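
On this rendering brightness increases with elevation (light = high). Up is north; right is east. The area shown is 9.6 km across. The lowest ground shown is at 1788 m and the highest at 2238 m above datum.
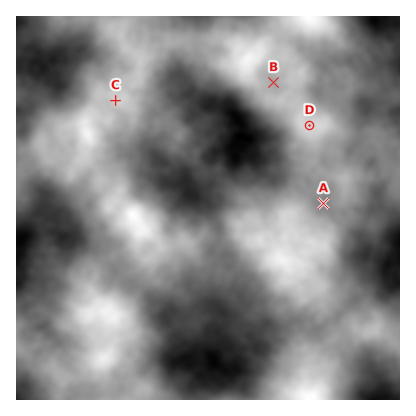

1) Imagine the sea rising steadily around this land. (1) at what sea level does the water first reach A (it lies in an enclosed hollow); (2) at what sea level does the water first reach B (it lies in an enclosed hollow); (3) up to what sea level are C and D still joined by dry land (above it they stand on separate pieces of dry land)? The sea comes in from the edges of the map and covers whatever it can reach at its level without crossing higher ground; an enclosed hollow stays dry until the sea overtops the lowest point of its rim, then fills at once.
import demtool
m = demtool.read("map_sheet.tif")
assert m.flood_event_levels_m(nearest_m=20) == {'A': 2040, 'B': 2100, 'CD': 2060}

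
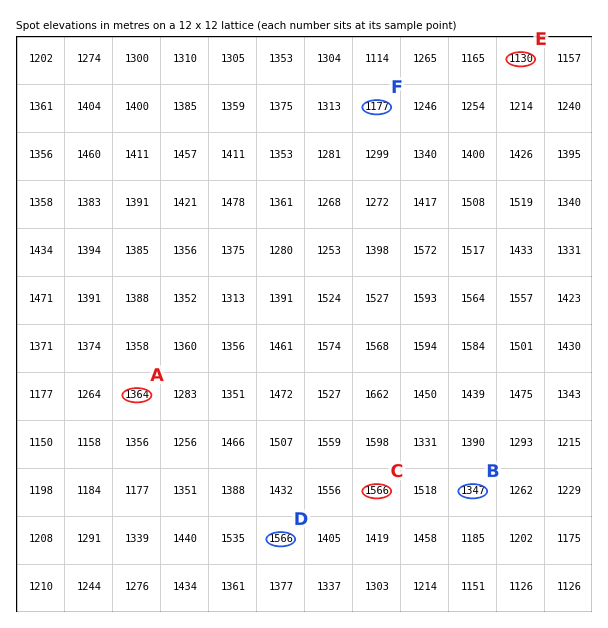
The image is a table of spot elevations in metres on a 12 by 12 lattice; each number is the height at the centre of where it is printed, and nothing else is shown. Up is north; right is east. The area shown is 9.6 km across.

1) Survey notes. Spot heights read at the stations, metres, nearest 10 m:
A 1360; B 1350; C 1570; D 1570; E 1130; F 1180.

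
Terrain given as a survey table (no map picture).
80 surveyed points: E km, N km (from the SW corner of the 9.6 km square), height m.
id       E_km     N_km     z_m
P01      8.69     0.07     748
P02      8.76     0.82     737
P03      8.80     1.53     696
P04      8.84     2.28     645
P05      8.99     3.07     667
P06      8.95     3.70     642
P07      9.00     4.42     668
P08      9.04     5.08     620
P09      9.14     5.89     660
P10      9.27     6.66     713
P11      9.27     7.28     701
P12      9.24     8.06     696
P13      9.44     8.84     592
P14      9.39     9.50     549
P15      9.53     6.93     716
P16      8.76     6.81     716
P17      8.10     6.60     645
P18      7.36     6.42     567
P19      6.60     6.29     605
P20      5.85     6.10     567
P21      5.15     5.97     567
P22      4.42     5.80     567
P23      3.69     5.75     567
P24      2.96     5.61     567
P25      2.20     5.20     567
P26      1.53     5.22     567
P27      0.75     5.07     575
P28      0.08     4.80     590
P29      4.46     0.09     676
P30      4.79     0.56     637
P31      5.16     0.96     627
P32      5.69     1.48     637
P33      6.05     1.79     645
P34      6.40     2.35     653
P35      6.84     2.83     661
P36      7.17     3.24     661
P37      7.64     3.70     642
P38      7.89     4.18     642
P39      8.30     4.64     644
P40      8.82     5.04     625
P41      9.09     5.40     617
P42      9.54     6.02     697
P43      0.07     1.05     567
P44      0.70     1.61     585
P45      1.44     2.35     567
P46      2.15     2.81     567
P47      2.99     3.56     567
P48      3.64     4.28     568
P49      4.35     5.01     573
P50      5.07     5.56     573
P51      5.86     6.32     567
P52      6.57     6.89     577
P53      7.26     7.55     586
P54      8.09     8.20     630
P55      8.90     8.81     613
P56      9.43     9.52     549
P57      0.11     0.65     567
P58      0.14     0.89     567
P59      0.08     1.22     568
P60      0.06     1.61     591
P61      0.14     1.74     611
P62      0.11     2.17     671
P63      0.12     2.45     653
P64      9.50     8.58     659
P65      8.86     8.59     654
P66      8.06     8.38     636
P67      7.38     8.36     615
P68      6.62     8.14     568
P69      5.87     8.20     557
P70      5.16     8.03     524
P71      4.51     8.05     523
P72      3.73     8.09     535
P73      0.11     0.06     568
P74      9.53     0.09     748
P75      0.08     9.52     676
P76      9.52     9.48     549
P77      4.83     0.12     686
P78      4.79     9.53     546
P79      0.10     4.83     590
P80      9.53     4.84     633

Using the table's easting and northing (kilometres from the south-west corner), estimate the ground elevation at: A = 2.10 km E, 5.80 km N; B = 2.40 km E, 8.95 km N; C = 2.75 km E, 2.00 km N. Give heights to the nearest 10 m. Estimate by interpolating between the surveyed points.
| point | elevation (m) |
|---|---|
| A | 570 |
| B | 590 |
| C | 570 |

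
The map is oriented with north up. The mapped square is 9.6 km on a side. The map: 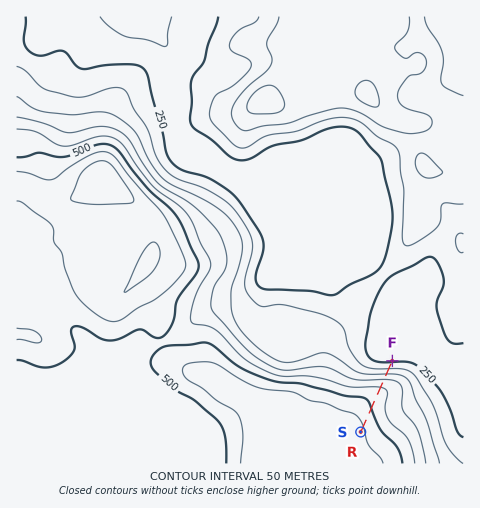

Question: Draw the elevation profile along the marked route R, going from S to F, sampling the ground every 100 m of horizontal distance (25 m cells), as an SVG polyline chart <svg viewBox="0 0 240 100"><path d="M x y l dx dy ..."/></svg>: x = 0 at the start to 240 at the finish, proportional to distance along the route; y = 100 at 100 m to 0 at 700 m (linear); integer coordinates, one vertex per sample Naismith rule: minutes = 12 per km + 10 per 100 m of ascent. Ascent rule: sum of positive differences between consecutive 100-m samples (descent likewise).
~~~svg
<svg viewBox="0 0 240 100"><path d="M0 24l14 1 15 1 14 2 15 2 14 2 14 2 15 2 14 1 15 1 14 2 14 4 15 4 14 6 14 7 15 7 14 5 10 3"/></svg>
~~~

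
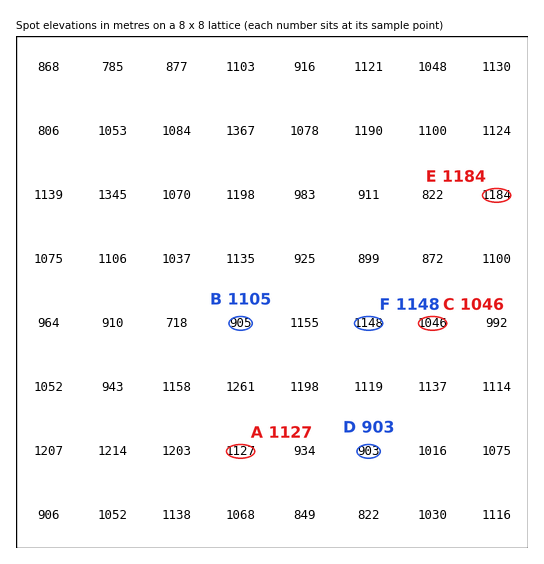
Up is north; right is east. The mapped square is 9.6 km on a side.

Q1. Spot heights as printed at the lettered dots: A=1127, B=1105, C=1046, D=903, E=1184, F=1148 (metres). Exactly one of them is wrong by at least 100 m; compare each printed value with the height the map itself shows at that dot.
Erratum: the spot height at B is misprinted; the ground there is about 905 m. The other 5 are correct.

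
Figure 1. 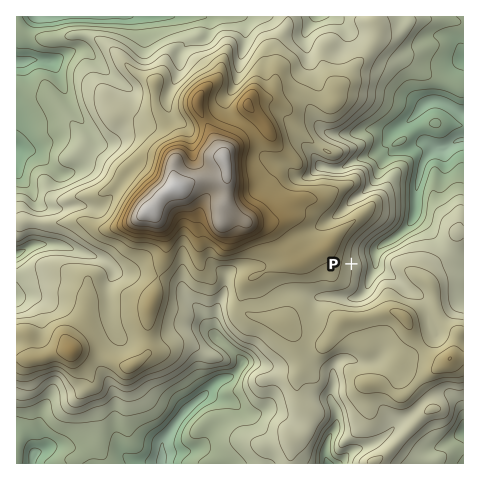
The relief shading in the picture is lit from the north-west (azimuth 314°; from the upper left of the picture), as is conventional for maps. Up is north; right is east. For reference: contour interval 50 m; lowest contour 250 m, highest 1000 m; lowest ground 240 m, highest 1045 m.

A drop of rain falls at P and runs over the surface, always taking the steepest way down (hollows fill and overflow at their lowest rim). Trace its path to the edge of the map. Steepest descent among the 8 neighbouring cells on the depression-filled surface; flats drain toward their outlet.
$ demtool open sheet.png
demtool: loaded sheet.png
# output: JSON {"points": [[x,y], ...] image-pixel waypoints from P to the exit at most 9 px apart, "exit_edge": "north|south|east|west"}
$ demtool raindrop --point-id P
{"points": [[351, 264], [361, 264], [370, 264], [375, 258], [378, 249], [388, 242], [397, 236], [406, 228], [413, 218], [416, 209], [416, 200], [417, 190], [418, 181], [420, 172], [424, 162], [431, 153], [440, 148], [449, 146], [459, 140], [463, 139]], "exit_edge": "east"}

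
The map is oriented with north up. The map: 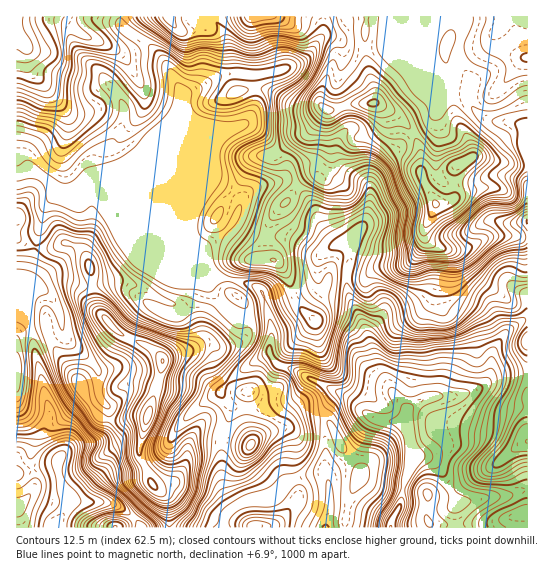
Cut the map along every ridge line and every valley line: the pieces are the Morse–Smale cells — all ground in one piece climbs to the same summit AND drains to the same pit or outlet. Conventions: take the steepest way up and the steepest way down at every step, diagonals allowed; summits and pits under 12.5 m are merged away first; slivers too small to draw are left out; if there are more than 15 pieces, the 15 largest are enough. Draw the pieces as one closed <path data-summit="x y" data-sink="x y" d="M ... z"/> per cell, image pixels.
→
<path data-summit="435 203" data-sink="391 527" d="M243 73l-14 0-11 3-34 19 1 16 10 22 0 80-3 5 0 19 5 12 8 7-1-9 21-15 9-11 21 14 8 2 24 0 27 16 8 0-5 10 2 18 10 8 14 2 5 3 19 39 8 32 4 8 27 36 21-12 30-1 14-4 12-7 8-12 1-19 5-11 12-14 12-8 7-2 0-81-9-2-26 0-10 3-16 9-22 1-14-5-6-6-1-8 11-25 12-2 14-10 18-5 19 0 9 4 20 0 1-7-10-6-17-4-36 9-18 0-5-3-6-10 0-18 3-10-2-32-5 11-5 5-21 12-27 26-6 8-2 6-2 28-8 21-12-21-5-21-23-19-6-3-16 1-6 3-8 9-8 4 6-6 0-9-4-8-12-19-8-8-15-8 9-12 3-18-1-16z"/><path data-summit="17 17" data-sink="391 527" d="M119 16l-103 1 0 157 15-3 11 5 12 12 13 7 8 2 11 0 8-2 63 25 20 9 20 20-5-12 0-19 3-5 0-80-10-22-1-14-15-28-12-16-16-14-15-8-6-8z"/><path data-summit="147 417" data-sink="54 527" d="M67 243l-13 5-19-1-8 28 2 12-2 31 4 8 2 21 16 62 0 10-4 8 0 12 14 19-2 12 3 11 11 20 38 2 10 4 14 10 22-26-16-40 20-72-38-11-14 1 6-2 7-8 9-20-10-6-20-22-4-8-2-18-4 2-28-7-29 10 4-7 19-15 12-13 5-10z"/><path data-summit="373 103" data-sink="391 527" d="M330 36l-8 1-13 18-7 6-21 10-28 4 3 18-1 14-11 16 13 6 14 16 12 21 0 9-4 5 6-3 8-9 12-4 10 0 20 13 12 14 2 16 12 21 8-21 2-28 2-6 6-8 27-26 26-17 8-19 8-9-5-9-24-24-6-4-27-10-33 2z"/><path data-summit="527 441" data-sink="391 527" d="M527 373l-18 0-14 3-24 16-14 4-30 1-18 11-4 9 0 10 6 14 0 24 8-9 12 4 10 10 14 28 7 5 24-6 21-1 20-7z"/><path data-summit="147 417" data-sink="391 527" d="M163 380l-6 2-12 40-6 29 2 10 12 25 14 12 3 30 53 0 2-13 10-8-10-14-4-15 0-40 10-24 0-8-10-14-7-1-12-8z"/><path data-summit="315 321" data-sink="391 527" d="M318 277l-1 8-7 6-37 13-6 5 5 21-3 15 0 8 3 5 10 9 12 2 40 22 9 2 28 24 14 4 13 0 7 6 2-17-28-37-4-8-8-32-19-39-5-3-17-3-5-3z"/><path data-summit="90 267" data-sink="391 527" d="M94 195l-7 1-8 10 0 12-7 24 1 3 10 6 5 10 5 24 13-2 21 1 14 15 13 9 21 8 7-3 7-7 7-13 0-8 3-4 18-3-6-8-4-11-30-30z"/><path data-summit="527 58" data-sink="391 527" d="M527 16l-92 0 0 14-6 17 2 15 16 31 22 0 3 14 11 10 10 4 14 0 16 4 4 7z"/><path data-summit="162 361" data-sink="391 527" d="M213 280l-14 1-3 4-1 12-13 16-7 3-6-1-20-8-10 11-8 20 20 10 12 11-4 21 39 1 19 11 4 0 4-7 16-14 28-17 3-19-3-17-2-2-22 3-8-2-16-14-12-16z"/><path data-summit="251 445" data-sink="391 527" d="M311 379l-4 3-7 11-10 7-15 3-12 5-26 0-6-2 0 8-10 24 0 40 4 15 9 14 15-7 25-4 15-15 6-2-3-8 1-32-4-8-4-3 13-1 16-6 9 0 5-12 10-10 13-1z"/><path data-summit="435 203" data-sink="391 527" d="M346 397l-8 2-10 10-4 8 0 4 8 5 9 21 19 24 0 6-12 26-3 24 45 1 2-9 8-13 4-24 7-16-2-32-8-11-27-4z"/><path data-summit="459 165" data-sink="391 527" d="M469 93l-20 0-12 16 0 66 10 9 28-1 22-8 17 2 13 7 0-55-12-6-22-2-10-4-11-10z"/><path data-summit="274 261" data-sink="391 527" d="M234 221l-9 11-21 15 4 18 10 12 12 2 27 8 7 8 3 13 6-4 34-12 10-7 0-22 4-8-7-2-27-16-24 0-8-2z"/><path data-summit="169 17" data-sink="391 527" d="M211 16l-90 0-1 7 6 8 15 8 16 14 12 16 14 27 4-4 41-21-3-32-6-14z"/>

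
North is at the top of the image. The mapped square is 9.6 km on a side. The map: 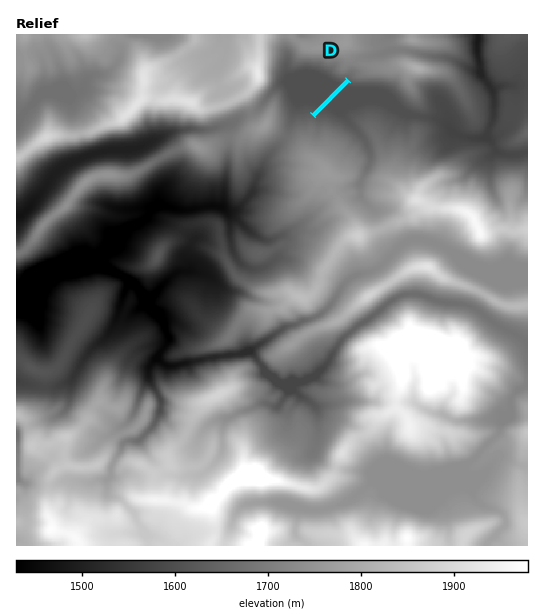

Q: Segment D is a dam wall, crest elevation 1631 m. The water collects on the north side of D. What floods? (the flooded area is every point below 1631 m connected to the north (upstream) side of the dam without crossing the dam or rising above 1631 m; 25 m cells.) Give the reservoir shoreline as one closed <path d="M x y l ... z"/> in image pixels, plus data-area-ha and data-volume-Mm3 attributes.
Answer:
<path d="M287 61l-4 4-6 12-1 11 3 1 4 3 6 23 4 3 5-3 13-1 34-34-6-1-9-6-16-7-8-1-8 2-7 0-4-6z" data-area-ha="80" data-volume-Mm3="18.84"/>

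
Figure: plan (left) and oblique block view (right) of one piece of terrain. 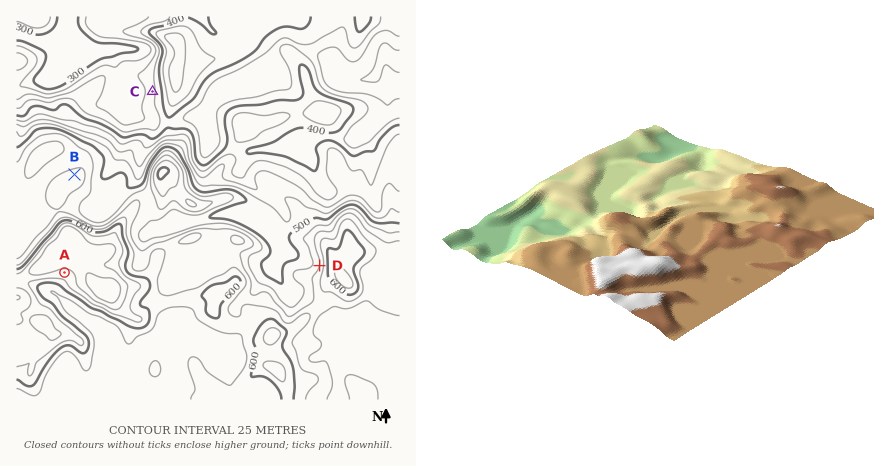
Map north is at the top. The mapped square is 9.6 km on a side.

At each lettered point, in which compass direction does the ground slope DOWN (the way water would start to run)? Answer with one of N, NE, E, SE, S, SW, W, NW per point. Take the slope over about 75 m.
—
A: S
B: N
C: W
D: W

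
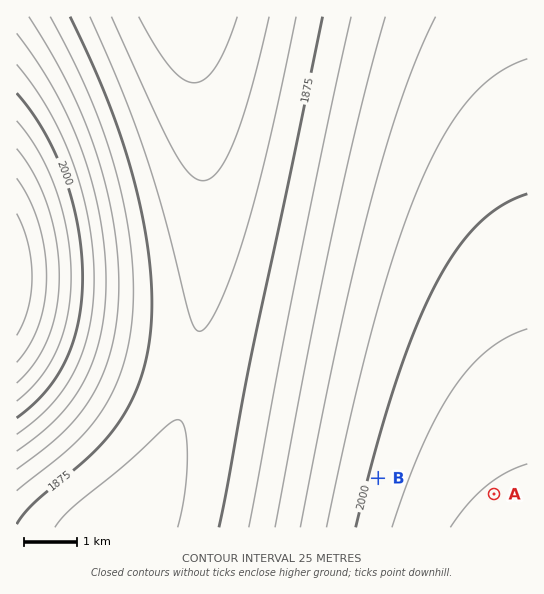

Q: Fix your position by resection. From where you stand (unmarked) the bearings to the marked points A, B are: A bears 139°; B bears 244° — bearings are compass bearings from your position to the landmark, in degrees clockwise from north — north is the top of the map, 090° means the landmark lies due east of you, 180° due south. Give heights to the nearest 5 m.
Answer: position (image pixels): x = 450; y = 443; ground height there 2035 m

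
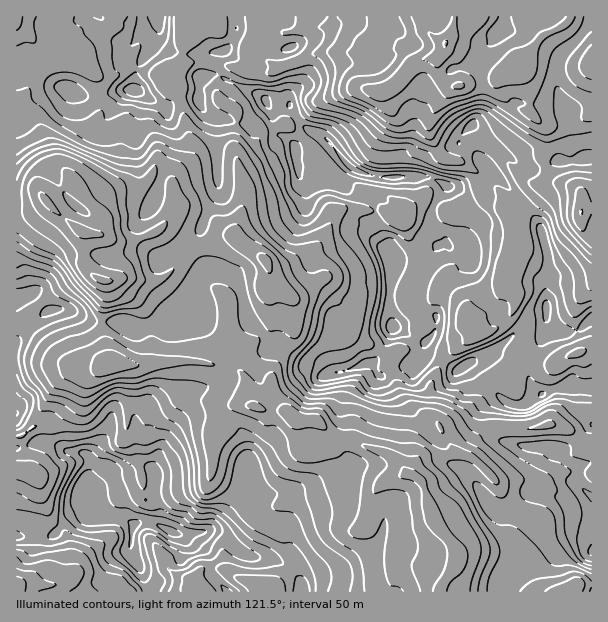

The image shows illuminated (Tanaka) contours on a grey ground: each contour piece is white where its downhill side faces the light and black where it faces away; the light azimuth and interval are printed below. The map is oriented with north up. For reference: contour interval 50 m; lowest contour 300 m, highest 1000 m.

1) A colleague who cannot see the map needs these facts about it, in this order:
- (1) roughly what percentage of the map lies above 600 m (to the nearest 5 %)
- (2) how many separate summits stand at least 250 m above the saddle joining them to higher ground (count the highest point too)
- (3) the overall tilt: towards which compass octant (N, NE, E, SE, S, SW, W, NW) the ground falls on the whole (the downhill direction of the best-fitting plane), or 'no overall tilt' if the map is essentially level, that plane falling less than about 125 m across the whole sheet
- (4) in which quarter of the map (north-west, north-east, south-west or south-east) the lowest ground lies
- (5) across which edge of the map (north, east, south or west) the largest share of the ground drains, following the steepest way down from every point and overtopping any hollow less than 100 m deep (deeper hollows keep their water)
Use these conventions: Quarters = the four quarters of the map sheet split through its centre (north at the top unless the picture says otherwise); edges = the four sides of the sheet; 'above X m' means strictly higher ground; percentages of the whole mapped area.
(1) About 60 % of the map lies above 600 m.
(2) There are 2 summits with 250 m or more of prominence.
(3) On the whole the map has no overall tilt.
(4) The lowest point lies in the north-west quarter of the map.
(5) The largest share of the runoff leaves by the southern edge.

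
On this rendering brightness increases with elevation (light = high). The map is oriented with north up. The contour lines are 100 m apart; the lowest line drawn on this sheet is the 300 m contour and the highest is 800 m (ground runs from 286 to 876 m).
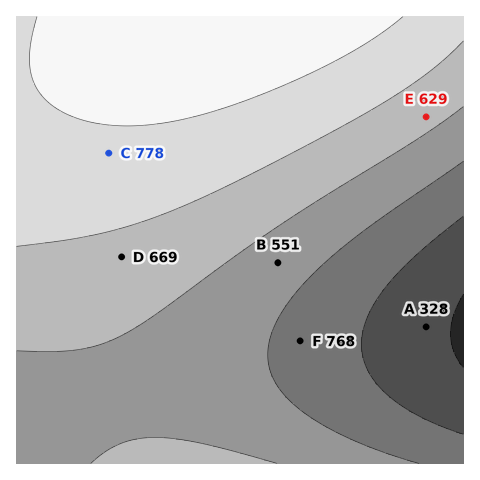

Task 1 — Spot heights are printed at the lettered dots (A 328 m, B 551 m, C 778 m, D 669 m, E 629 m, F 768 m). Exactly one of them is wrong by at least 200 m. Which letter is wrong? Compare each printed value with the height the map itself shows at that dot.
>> F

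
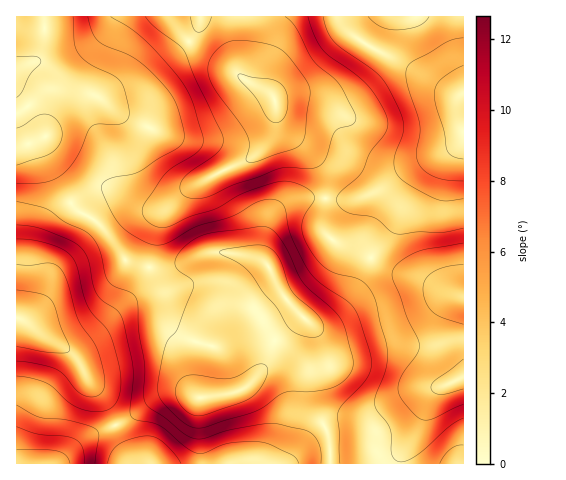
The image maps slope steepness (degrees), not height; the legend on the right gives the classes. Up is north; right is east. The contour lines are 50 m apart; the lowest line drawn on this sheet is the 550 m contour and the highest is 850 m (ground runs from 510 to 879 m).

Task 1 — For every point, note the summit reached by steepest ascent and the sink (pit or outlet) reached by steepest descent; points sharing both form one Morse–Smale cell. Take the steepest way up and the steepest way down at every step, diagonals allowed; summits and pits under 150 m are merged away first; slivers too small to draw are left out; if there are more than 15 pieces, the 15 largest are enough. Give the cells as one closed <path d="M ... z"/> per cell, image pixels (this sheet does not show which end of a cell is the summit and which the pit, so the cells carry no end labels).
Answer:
<path d="M235 16l-190 0-1 23-5 17-5 6-18 8 0 22 14 17 15 27-2 12 11 27 19 32 22 13 7 7 27 35 35 7 14-3 24-12 15-2 34 4 12 5 6 6 13 27 29 31 4 7 2 22-6 20 0 23 4 13 13 22 2 32 133 0 1-166-24-9-26-13-21-6-39-22-20-7-8-6-3-10 3-36-3-20-13-16-27-24-6-11-3-21-5-5-18-8-12-9-2-6z"/><path d="M17 93l-1 370 313 1 1-22-2-10-13-22-4-13 0-23 6-20-2-22-4-7-29-31-13-27-6-6-12-5-34-4-15 2-24 12-14 3-19-2-19-6-20-30-11-11-18-9-9-11-24-47-1-13 2-4-15-27z"/><path d="M341 16l-105 0 2 57 4 5 27 14 5 5 3 21 6 11 27 24 13 16 3 18-3 38 6 13 12 7 27 10 25 15 21 6 26 13 23 8 1-203-9 0-59-35-27-13-23-17z"/><path d="M463 16l-121 0 0 3 2 7 6 7 19 13 37 19 38 23 11 6 7 0 2-2z"/><path d="M43 16l-27 1 1 53 17-8 5-6 5-17z"/>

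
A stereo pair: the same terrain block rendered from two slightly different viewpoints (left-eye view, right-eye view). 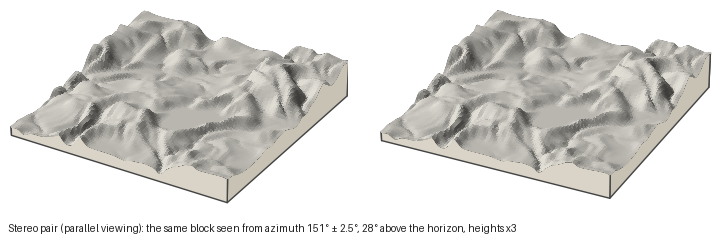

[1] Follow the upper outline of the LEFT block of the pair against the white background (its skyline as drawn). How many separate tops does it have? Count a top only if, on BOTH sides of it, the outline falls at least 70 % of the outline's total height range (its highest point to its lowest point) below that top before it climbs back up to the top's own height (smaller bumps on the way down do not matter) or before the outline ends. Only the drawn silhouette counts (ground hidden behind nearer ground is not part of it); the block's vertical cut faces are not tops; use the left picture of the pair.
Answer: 0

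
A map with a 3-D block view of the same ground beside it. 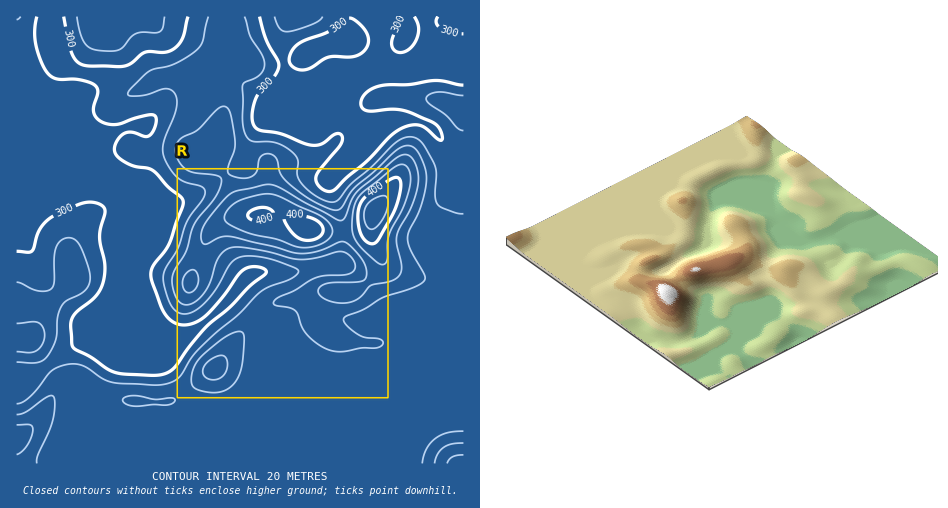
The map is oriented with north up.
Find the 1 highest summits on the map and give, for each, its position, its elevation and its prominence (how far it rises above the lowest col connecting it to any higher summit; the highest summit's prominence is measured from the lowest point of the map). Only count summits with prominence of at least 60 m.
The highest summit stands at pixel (375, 213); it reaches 435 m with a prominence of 162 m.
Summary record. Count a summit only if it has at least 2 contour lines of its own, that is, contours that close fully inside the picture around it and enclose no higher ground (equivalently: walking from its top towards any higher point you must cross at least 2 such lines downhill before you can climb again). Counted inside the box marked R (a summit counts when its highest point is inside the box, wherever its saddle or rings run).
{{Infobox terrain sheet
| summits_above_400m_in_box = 2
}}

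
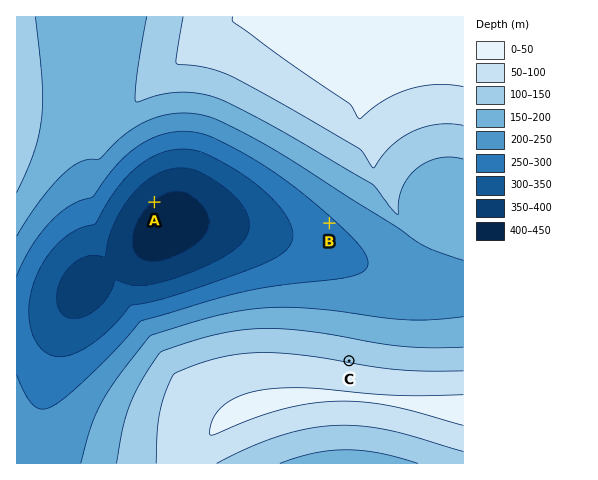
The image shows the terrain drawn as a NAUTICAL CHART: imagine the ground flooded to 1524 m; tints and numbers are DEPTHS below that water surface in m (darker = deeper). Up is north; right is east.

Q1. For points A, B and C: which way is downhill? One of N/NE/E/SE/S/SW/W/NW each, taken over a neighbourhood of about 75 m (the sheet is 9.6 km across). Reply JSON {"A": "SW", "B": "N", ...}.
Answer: {"A": "SE", "B": "SW", "C": "N"}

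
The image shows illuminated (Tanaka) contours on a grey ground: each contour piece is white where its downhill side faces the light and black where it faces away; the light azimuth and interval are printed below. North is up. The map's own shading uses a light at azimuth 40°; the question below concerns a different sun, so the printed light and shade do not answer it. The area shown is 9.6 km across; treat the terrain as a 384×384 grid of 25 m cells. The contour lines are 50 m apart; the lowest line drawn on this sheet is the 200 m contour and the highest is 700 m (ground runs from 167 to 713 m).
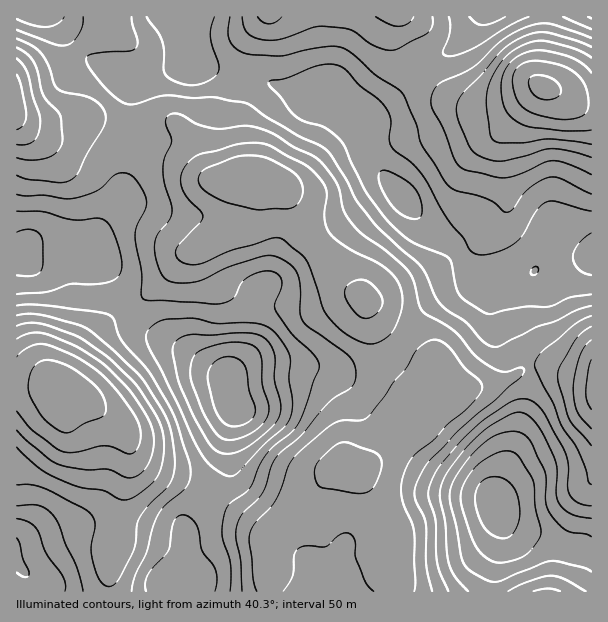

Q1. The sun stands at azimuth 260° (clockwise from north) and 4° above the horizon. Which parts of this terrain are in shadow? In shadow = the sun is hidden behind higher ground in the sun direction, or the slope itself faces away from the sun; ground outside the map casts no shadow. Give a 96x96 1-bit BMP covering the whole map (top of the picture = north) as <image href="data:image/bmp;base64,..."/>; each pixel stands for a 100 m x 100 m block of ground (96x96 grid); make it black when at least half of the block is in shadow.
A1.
<image width="96" height="96" href="data:image/bmp;base64,Qk2+BAAAAAAAAD4AAAAoAAAAYAAAAGAAAAABAAEAAAAAAIAEAAATCwAAEwsAAAIAAAAAAAAA////AAAAAADgAH/AAA4AAH/+AH/AAH/wAB8AAH//wH8AAH/+AB+AAP//8D8AAH//AB/AAP///z8AAH//AB/AAP////wAAH//AB+AAP////8AAH//AA8AAP////8AAH//AA4AAP////8AAH//gAAAAP////8AAD//gAAAAP////8AAD//gAAAAP////8AAB//gAAAAf////wAAB//gAAAAf////AAAA//AAAAAf///+AAAA//AAAAA////+AAAA//gAAAA////8AAAA//wAAAA////8AAAA//8AAAD////8AAAA///AAAH////8AAAA///gAAH////8AAAA///gAAH////8AAAA///wAAD////4AAAA///4AAD////4AAAA///8AAB////4AAAA///+AAAA///4AAAB////gAAAf//4AAAB////wAAAf//wAAAD////4AAAf//wAAAD////8AAAP//wAAAH////8AAAB//wAAAf////+AAAB//gAAB/////+AAAB//gAAD//////AAAB//gAAH//////AAAB//gAAP//////AAAB//gAAf//////AAAD//gAA///////AAAD//AAB///////gAAD/+AAD///////gAAH/+AAD///////AAAH/+AAH//////+AAAH//AAP//////8AAAH//AAP//////4AAAP//AAP//////wAAAP//AAf//////AAB+f//AAf/////+AAD////AA//////gAAD////AAf///gAAAAD////AAAAAAAAAAAD////gAAAAAAAAAAD////4AAAAAAAAAAD////8AAAAAAAAAAH/////AAAAAAAAAAH/////4AAAAAQAAAP/////8AAAAAAAAAP/////8AAAAAAAAD//////8AAAAAAAAH//////8AAAAAAAAP//////8AAAAAAAAP///+H/AAAAAAAAAf///4H8AAAAAAAAAf///wH+AAAAAAAAA////gH+AAAAAAAAB///+AH+AAAAAAAAD///8AH+AAAAAAAAD///4AH8AAAAAAAAH///4AD8AAAAAAAAP///4AD4AAAAAAAAP///wAB4AABwAAAAf///wAAwAAB4AAAB////wAAAAADwAAAH////wAAAAA/gAAAH////wAAAAA/gAAAP////gAAAAB/wAAAH////gAAAAP/4AAAH////AAAAA//8AAAH///+AAAAB//+AAAP///8AAAAB///AAAP///wAAAAD///gAAf///AAAAAD///wAAf//+AAAAAH///4AA///wAAAAAP///+AAf//AAAAAAf////8Af/8AAAAAAf/////gf/wAAAAAA//////4MAAAAAAAD//////+AAAAAAAAH//////+AAAAAAAAP//////+AAAAAAAAf//////8AAAAAAAAf//////4AAAAAAAAf//////4AAAAEAAAf//////wAAAAAOAAP///D//gAAAAAfwAP//wD//AAAAAA/8AP//AH/+AAAAAD//AP/8AH/+AAwAAH//wH8="/>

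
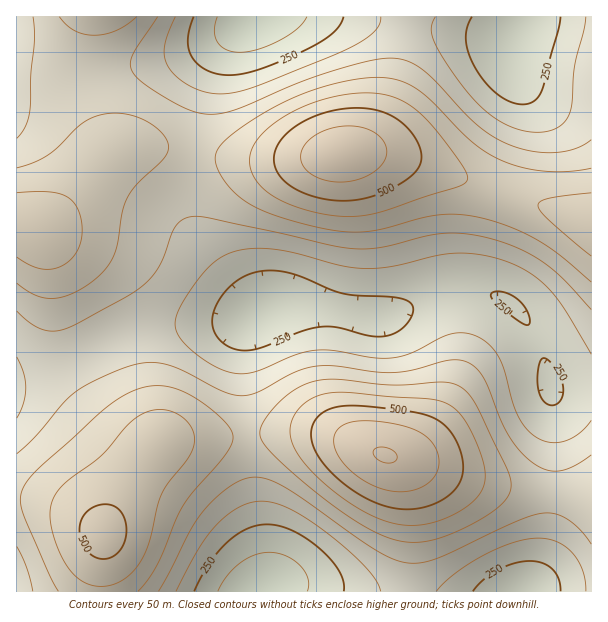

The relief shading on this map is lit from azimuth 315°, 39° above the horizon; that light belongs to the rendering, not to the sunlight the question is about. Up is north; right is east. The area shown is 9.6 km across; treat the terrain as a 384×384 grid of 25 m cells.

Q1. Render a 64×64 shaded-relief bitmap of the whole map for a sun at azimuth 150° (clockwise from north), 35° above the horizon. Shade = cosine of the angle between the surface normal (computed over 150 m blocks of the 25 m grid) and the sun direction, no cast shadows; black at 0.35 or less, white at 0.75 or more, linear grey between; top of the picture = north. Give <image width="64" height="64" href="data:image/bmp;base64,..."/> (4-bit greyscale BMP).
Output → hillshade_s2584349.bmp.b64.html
<image width="64" height="64" href="data:image/bmp;base64,Qk12CAAAAAAAAHYAAAAoAAAAQAAAAEAAAAABAAQAAAAAAAAIAAATCwAAEwsAABAAAAAAAAAAAAAAABEREQAiIiIAMzMzAERERABVVVUAZmZmAHd3dwCIiIgAmZmZAKqqqgC7u7sAzMzMAN3d3QDu7u4A////AHd4iaq8zd3d3d3Mu6qZiIh3d3iIiZqru8zMu7qpiHd3d3iJmrvM3d3d3czLuqmZiIiIiIiZqqu8zMzMu6qYh3d3eIiaq8zN3d3d3My7qqmZiIiJmZqru8zM3czLuqmYh3d4iJmqu8zd3d3dzMu6qpmZmZmaqrvMzd3d3czLqpmIiHeIiZqrvMzd3d3MzLu6qqqaqqq7vMzd3d3d3cy6qZiId3eIiaq7zM3d3dzMu7uqqqqqu7zMzd3d7t3dzLuqmYh3d3eImau8zN3d3MzLu7qqqqu7zM3d3d7u3d3My6qZiHd3d3iJmrvMzd3czMy7u7u7u7zMzd3d3d3d3cy7qpmHd2Znd4iaq7zM3dzMzLu7u7u7vMzd3d3d3d3My7qpmHd2ZmZneJmrvMzN3MzMu7u7u7u8zN3d3d3dzMy7qpmId2ZmZmd4iaq7zMzMzMy7u7u7u7zMzN3d3MzLu6qZmIdmZmZmZneJmrvMzMzMy7u6qqq7u8zMzMzMy7uqmZiHd2ZVVVZmd4mau8zMzMy7uqqqqqq7u7u8y7u7qqmYh3ZmVVVVVmZ3iJqrvMzMu7uqqpmZqqqqq7u7u6qpmId2ZlVVVVVVZmd4maq7u7u7qqmZmZmZmZmaqqqqqZmId2ZVVVVVVVVmZ3iJmqu7u6qpmYiIiIiIiIiZmZmZmIh2ZVVVRVVVVVZmd4iZqqqqqZiId3d3d3d3d3iIiZmYh3ZlVVVVVVVVVWZneIiZmZmYiHd2ZmZlVVVWZneIiZiId2ZVVVVVVVVVVWZneIiIiId3ZmVVVUREREVVZ3iImYiHdmVVVWZmVVVVVWZnd3d3d2ZVVEREMzMzM0VWd4iZmIh3ZmZmZmZlVVVVVWZnd3ZmVUREMzMyIiIjNFVniJmZmId2ZmZmZmZVVERVVWZmZlVUQzMzIiIiIiIzRWeImZmZiHd3d3d3ZmVUREVVVmZVVUQzMiIiIiERIiNFZ3iZmZmYh3d3d3d2ZlVURVVVZVVUQzMiIiIiIiIiIzRWeJmZmZiIh4iIiHd2ZVVVVVZmVVRDMyIiIiIiIiIjNFZ4iZmZmYiIiIiIiHdmZVVmZmZmVUQzMiMzMzMzMzNEVneImZmZiIiJmZmYiHdmZmd3d2ZlVEMzMzREREQzNERWZ4iJmZiIiJmZqpmYiHd3d3iHd2ZVRERERVVVVURERVVneIiIiIiImaqqqqmZiIiIiIiId2ZVVVVWZmZmZVVVVmd3iIiIiIiZqqu7qqmZmZmZmZmId2ZVZmd3d3d2ZmVmZ3eIiIiIiZqru7u7qqqqqqqqqZmId2Z3d4iIiId3ZmZ3eIiIiIiZqqu7u7u7qqqqqruqqZiId4iImZmZmId3d3eIiIiIiZmqq7vMu7u6qqq7u7uqqZmIiZmaqqqZmIiIiIiZmZmZmaq7u8zLu7qqq7u7u7uqqpmZqqq7uqqpmZmZmZmZmZmZqru7vLu7uqqqu7u7u7u6qqqqu7u7u6qqmZqqqqqqmaqqq7u7u7uqqqqru7zMu7u7u7u7zMy7u7qqqqu7qqqqqqqqu7u7uqqqqqq7vMzMy7u7u8zMzMzLu7u7u7u7qqqqqqqqu7qqqqqqqqu7zMzMzMzMzMzMzMzMzMzMu7u6qqqpqqqqqqqqqZqqqru8zMzMzMzM3d3dzMzMzMzLu7qqqZmZmaqqqqqZmZqqu7zMzMzMzd3d3d3dzMzMzMu7qqmZiIiZmaqqqqmZmqqru8zMzN3d3d3d3d3czMzLu7qpmYiIiIiZmqqqqqmZqqq7u8zMzd3d3d3d3dzMy7u6qpmIh3d3iImZqqqqqqmaqqq7vMzN3d3d3d3dzMy7uqqZiHd3Zmd4iJmqqqqqqpmaqqq7vMzN3d3d3dzMu7qpmYh3ZmZWZneImaqqqqqqmZmZmqq7vMzN3d3czMu6qZiId2ZlVVVmZ3iZmqqqqqmZmZmZmaq7vMzMzMzLu6qZiHZmVVVVVVZneImaqqqqqZmIiIiImaqru7zMy7uqmYh3ZlVUREVVVmd3iJmqqqqZmId3d3eIiZqqu7u7qqmYh2ZVVERERFVWZneIiZmamZmId2ZmZmd3iJmaqqqpmYh2ZVVERERFVWZmd3iImZmZiId2ZVVVVWZ3eImZmZmIh3ZlVURERFVmZmZ3d3iIiIiHdmVURERERVZnd4iIiId3ZmVVVFVVVWZmd3d3d3eIh3dmVUMzMjMzRFVmd3d3d3dmZVVVVVVmd3d3d3d3d3d3dmVUMyIiIiIzRFVmZ3d3d2ZmZVVWZmZ3d3d3d3d3d3ZmVUQyIRERESIzRFVmZ3d3dmZmZmZmZ3d3d3d3d3d3ZmZVQzIhEQARESI0RVZmd3d3d2ZmZmZ3d3iId3d3d3d2ZlVDMiERAAARIjNEVWZ3d3d3d3ZmZ3d3iIiIiId3d3dmZUQzIREQARESI0RVZnd3iHd3d2Zmd3eIiIiIiIiIh3dmVEMiIRERESIjRFVnd4iIiHd3ZmZnd3iImZmZmZmIh3ZlRDMiIREiIjNFVmd4iIiIh3dmZmZ3eImZqqqqqpmYh3ZVRDMyIiIzNEVmd4iJmZiHd2ZmZmd4iZqru7u7qqmYh2ZVRDMzMzREVmd4iZmZmYh3ZmZmZ3iJqru8zMy7uqmYd2ZVVERERFVmd4iZmqqZmHdmZmZneImqu8zN3MzLupmId2ZlVVVVZmd4mZqqqqqZh3ZmZmZ4iaq8zN3d3My7qZiHdmZlVWZmd4iZqqq6qpmId2Zm"/>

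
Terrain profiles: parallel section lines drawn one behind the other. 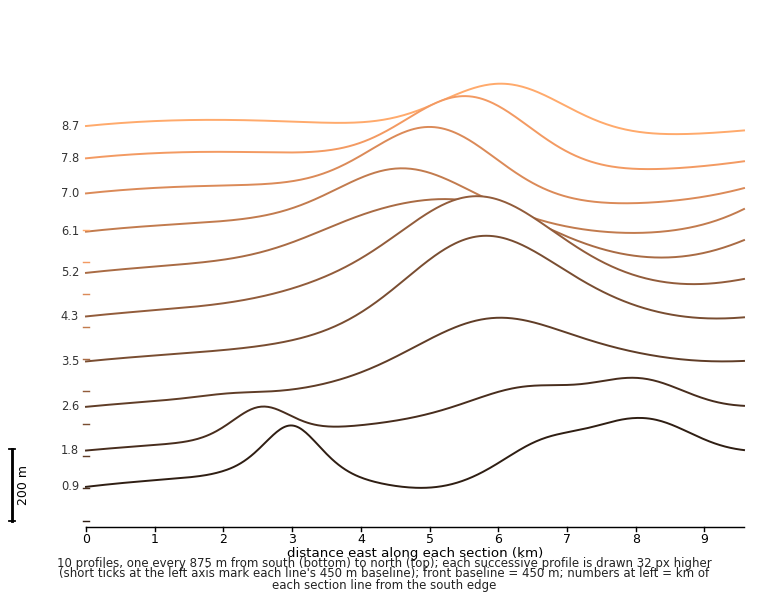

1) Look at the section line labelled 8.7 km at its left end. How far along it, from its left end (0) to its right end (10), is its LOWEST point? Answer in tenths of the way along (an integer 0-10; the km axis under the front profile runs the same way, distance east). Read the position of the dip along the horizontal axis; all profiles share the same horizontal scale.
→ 9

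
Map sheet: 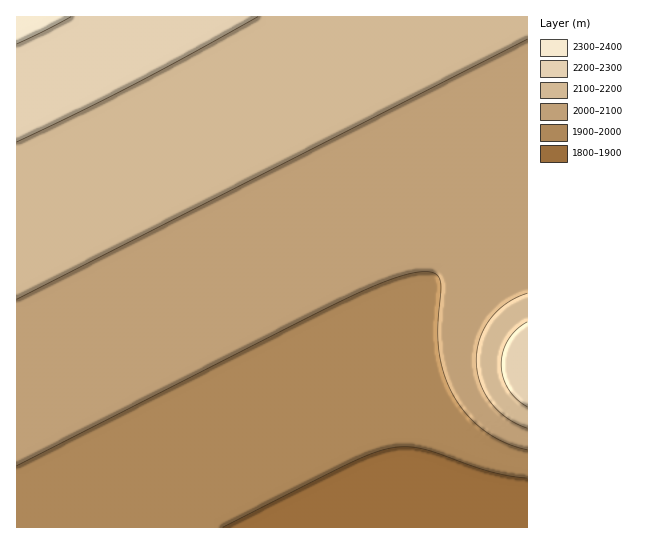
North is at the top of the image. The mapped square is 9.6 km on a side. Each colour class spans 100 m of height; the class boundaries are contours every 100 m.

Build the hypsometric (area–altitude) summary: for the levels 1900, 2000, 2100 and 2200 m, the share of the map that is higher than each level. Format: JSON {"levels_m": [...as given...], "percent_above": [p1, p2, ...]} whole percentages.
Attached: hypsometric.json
{"levels_m": [1900, 2000, 2100, 2200], "percent_above": [94, 69, 32, 7]}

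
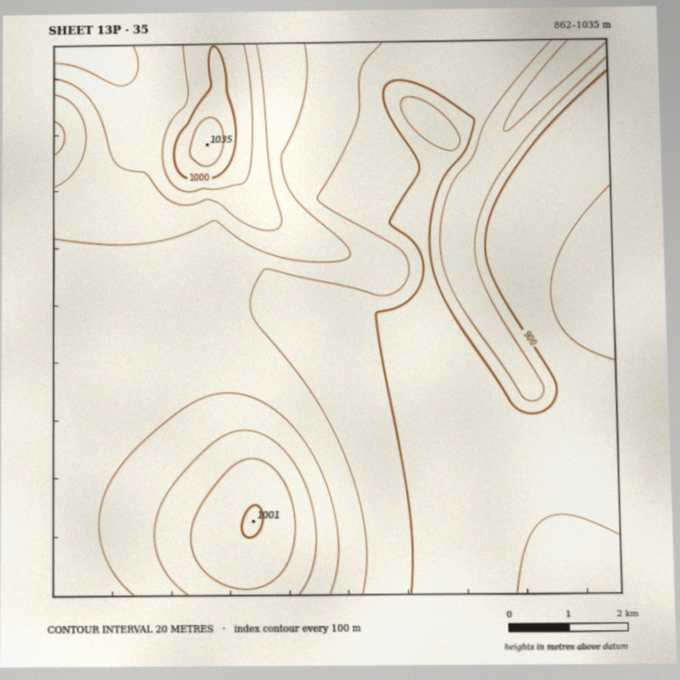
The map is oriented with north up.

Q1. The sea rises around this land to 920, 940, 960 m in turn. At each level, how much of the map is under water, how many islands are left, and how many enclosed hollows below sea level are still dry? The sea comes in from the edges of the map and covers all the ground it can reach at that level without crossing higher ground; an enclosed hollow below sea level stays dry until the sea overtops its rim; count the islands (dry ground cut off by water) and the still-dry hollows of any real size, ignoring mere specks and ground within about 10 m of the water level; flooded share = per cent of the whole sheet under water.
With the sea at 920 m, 44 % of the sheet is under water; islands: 0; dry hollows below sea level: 0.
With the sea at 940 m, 71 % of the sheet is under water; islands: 0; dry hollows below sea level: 0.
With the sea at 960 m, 84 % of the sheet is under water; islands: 0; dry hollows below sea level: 0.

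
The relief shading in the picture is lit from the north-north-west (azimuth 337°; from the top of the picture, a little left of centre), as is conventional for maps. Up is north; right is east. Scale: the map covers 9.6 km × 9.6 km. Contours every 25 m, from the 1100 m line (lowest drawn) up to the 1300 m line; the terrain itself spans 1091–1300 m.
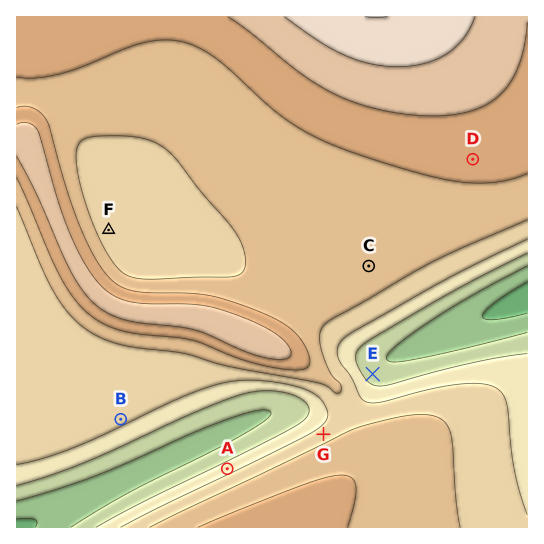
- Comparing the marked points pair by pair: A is lower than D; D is higher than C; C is higher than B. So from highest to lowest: D C B A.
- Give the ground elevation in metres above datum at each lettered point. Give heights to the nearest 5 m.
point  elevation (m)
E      1140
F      1190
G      1185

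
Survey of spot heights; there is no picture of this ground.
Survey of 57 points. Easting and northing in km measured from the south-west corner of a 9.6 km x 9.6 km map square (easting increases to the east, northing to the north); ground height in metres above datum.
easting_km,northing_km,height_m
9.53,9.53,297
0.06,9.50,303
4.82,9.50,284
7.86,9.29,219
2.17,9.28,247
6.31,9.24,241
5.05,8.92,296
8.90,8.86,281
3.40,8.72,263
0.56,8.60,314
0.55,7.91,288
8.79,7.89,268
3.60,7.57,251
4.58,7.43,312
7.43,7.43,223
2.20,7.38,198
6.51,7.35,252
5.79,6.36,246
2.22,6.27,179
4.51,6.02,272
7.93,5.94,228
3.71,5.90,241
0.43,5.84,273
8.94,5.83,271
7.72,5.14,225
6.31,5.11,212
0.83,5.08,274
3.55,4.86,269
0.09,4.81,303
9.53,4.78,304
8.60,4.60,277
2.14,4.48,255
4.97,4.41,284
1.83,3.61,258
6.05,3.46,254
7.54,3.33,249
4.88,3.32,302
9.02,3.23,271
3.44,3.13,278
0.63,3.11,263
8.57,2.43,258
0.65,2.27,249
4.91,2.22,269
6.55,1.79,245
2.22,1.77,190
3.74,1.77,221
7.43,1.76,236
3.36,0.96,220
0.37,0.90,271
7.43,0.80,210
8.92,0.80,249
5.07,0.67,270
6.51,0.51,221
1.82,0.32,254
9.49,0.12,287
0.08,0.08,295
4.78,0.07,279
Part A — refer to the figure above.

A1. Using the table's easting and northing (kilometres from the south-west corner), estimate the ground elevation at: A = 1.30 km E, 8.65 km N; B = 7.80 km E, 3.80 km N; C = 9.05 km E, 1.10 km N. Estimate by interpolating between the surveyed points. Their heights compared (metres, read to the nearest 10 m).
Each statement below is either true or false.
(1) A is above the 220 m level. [true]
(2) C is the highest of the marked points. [false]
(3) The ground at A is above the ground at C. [true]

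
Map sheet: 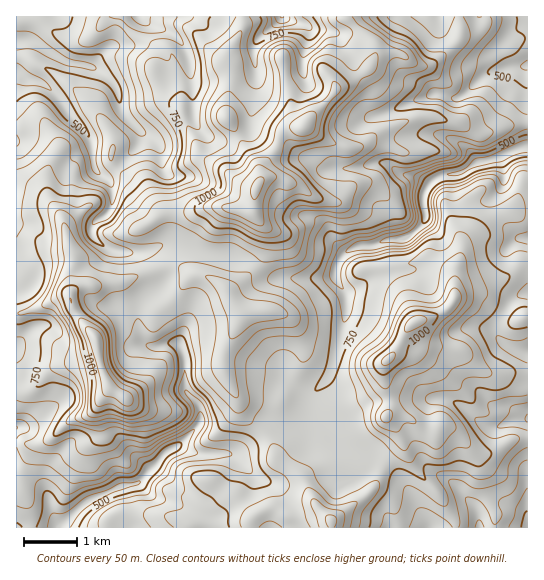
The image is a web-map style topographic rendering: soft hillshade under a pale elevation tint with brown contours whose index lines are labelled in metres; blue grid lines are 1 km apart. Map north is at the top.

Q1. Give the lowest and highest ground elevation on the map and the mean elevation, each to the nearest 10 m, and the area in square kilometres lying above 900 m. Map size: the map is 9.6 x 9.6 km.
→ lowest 420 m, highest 1220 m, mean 770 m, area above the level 17.4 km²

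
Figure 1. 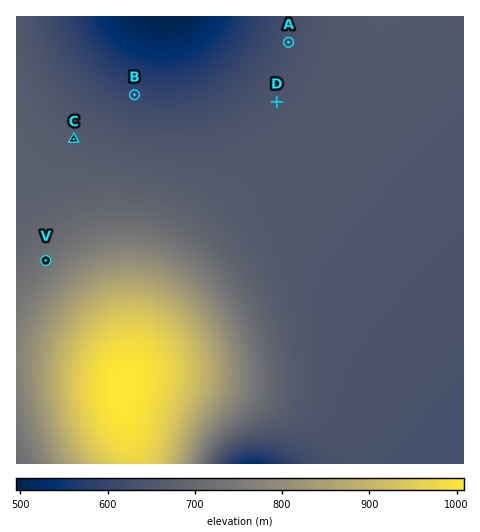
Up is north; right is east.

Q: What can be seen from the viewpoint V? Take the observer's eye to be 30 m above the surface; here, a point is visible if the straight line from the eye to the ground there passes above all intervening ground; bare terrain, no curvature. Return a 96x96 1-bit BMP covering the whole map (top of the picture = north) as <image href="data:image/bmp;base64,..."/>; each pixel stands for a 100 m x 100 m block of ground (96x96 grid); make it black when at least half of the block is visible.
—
<image width="96" height="96" href="data:image/bmp;base64,Qk2+BAAAAAAAAD4AAAAoAAAAYAAAAGAAAAABAAEAAAAAAIAEAAATCwAAEwsAAAIAAAAAAAAA////AAAAAAAAAAAAAAAAAAAAAAAAAAAAAAAAAAAAAAAAAAAAAAAAAAAAAAAAAAAAAAAAAAAAAAAAAAAAAAAAAAAAAAAAAAAAAAAAAAAAAAAAAAAAAAAAAAAAAAAAAAAAAAAAAAAAAAAAAAAAAAAAAAAAAAAAAAAAAAAAAAAAAAAAAAAAAAAAAAAAAAAAAAAAAAAAAAAAAAAAAAAAAAAAAAAAAAAAAAAAAAAAAAAAAAAAAAAAAAAAAAAAAAAAAAAAAAAAAAAAAAAAAAAAAAAAAAAAAAAAAAAAAAAAAAAAAAAAAAAAAAAAAAAAAAAAAAAAAAAAAAAAAAAAAAAAAAAAAAAAAAAAAAAAAAAAAAAAAAAAAAAAAAAAAAAAAAAAAAAAAAAAAAAAAAAAOAAAAAAAAAAAAAAA/gAAAAAAAAAAAAAD/wAAAAAAAAAAAAAH/4AAAAAAAAAAAAD//8AAAAAAAAAAAAD//+AAAAAAAAAAAAD///AAAAAAAAAAAAD///AAAAAAAAAAAAD///gAAAAAAAAAAAD///gAAAAAAAAAAAD///gAAAAAAAAAAAD///gAAAAAAAAAAAD///wAAAAAAAAAAAD///wAAAAAAAAAAAD///gAAAAAAAAAAAD///gAAAAAAAAAAAD///gAAAAAAAAAAAD///gAAAAAAAAAAAD///AAAAAAAAAAAAD///AAAAAAAAAAAAD//+AAAAAAAAAAAAD//+AAAAAAAAAAAAD//+AAAAAAAAAAAAD//8AAAAAAAAAAAAD//8AAAAAAAAAAAAD//8AAAAAAAAAAAAD//8AAAAAAAAAAAAD//+AAAAAAAAAAAAD//+AAAAAAAAAAAAD///AAAAAAAAAAAAD///AAAAAAAAAAAAD///gAAAAAAAAAAAD///4AAAAAAAAAAAD///8AAAAAAAAAAAD////AAAAAAAAAAAD////gAAAAAAAAAAD////4AAAAAAAAAAD////+AAAAAAAAAAD/////gAAAAAAAAAD/////8AAAAAAAAAD//////gAAAAAAAAD//////8AAAAAAAAD///////wAAAAAAAD////////gAAAAAAD////////+AAAAAAD/////////4AAAAAD//////////gAAAAD///gB/////+AAAAD//8AAf/////4AAAD//4AAP//////AAAD//gAAH//////8AAD//AAAD///////gAD/+AAAB///////+AD/8AAAA////////wD/4AAAAf////////D/wAAAAf////////7/wAAAAP//////////gAAAAH//////////gAAAAH//////////gAAAAD//////////AAAAAD//////////AAAAAB//////////AAAAAB//////////AAAAAB//////////AAAAAA//////////AAAAAA//////////AAAAAA//////////gAAAAA//////////gAAAAA//////////gAAAAA//////////gAAAAA//////////gAAAAA////////8="/>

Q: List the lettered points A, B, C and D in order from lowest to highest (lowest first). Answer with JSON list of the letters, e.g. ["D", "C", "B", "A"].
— ["B", "A", "D", "C"]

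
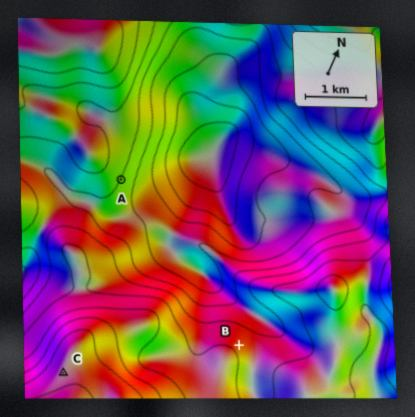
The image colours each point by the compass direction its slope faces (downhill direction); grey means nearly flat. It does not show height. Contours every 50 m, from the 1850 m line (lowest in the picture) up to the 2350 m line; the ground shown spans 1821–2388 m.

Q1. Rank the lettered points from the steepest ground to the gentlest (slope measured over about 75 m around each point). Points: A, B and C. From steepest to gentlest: A B C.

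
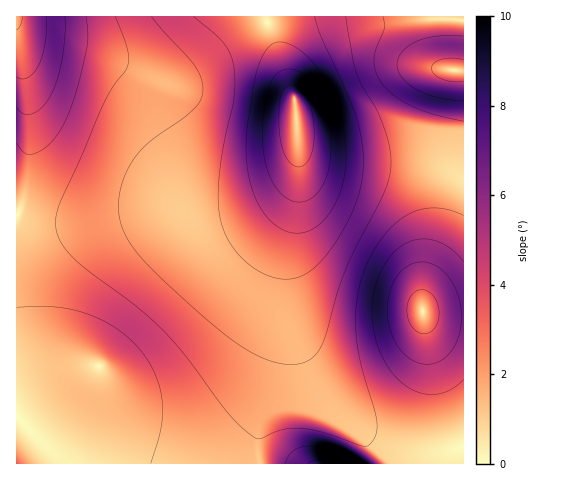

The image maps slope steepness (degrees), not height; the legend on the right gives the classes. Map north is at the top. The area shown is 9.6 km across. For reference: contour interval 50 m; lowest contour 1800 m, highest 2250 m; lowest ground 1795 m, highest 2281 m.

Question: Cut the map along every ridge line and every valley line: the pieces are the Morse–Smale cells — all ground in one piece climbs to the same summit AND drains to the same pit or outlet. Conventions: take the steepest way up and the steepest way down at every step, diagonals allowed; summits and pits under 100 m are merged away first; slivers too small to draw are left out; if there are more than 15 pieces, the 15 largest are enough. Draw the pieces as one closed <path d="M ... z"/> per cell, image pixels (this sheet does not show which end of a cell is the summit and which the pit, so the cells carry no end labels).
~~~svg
<path d="M264 16l-248 1 1 447 369-1-5-10-39-37-18-23-21-38-12-33-4-22-1-29 12-81-2-81-1-10-21-61z"/><path d="M299 144l-1 46-11 69-1 31 5 32 12 33 13 26 26 35 39 37 5 11 77 0 1-291-47-10-90-2-21-7z"/><path d="M463 16l-198 0 30 83 2 40 3 8 13 10 14 4 90 2 46 9z"/>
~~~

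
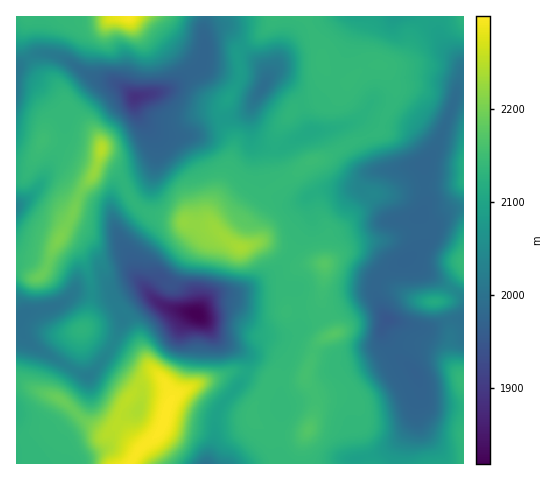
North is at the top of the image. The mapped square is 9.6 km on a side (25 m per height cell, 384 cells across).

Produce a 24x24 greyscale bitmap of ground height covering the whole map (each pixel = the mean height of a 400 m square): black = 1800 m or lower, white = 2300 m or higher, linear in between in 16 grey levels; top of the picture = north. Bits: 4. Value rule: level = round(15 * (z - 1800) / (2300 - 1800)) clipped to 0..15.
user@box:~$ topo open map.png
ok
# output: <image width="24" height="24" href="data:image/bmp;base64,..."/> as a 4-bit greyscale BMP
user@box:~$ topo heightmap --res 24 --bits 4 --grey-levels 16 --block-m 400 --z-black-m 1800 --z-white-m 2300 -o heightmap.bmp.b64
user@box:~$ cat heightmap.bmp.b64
<image width="24" height="24" href="data:image/bmp;base64,Qk2WAQAAAAAAAHYAAAAoAAAAGAAAABgAAAABAAQAAAAAACABAAATCwAAEwsAABAAAAAAAAAAAAAAABEREQAiIiIAMzMzAERERABVVVUAZmZmAHd3dwCIiIgAmZmZAKqqqgC7u7sAzMzMAN3d3QDu7u4A////AKqqzv65eJqqqZmIiaqr3u/qmaqrqql2eaq7zd/rmqqruqllaau6rd79qaqqqqhlaaqXi97tupqrqpdVaoh4ec2oiJqrqoZVeWeZiKhERoqquoVVZmeKl3UhJoqqq4VVZmZoh1MhJXqqqnVoh5qHdkRERnqqqmVmeLuodlV4mqqqunVVaau6hVeszduqqpZVaavLlorN3MuqqoZlV5vLmKq8y7qqqYZlVpq8qZmru6qqmHdlZ6qsyoeaqqqqqXZlaKqr2nVomqqqqpdmaKqrymVWiZmpqqqXZ5qqp0VWiImqqqqpdoqpdTRWiXeaqqqphnmXVEVVaHaKqqqqhnd2d3dlaId6qqqql4iJqqmGaJmaqqqZmKqqzduXZ5qqqpmZmQ=="/>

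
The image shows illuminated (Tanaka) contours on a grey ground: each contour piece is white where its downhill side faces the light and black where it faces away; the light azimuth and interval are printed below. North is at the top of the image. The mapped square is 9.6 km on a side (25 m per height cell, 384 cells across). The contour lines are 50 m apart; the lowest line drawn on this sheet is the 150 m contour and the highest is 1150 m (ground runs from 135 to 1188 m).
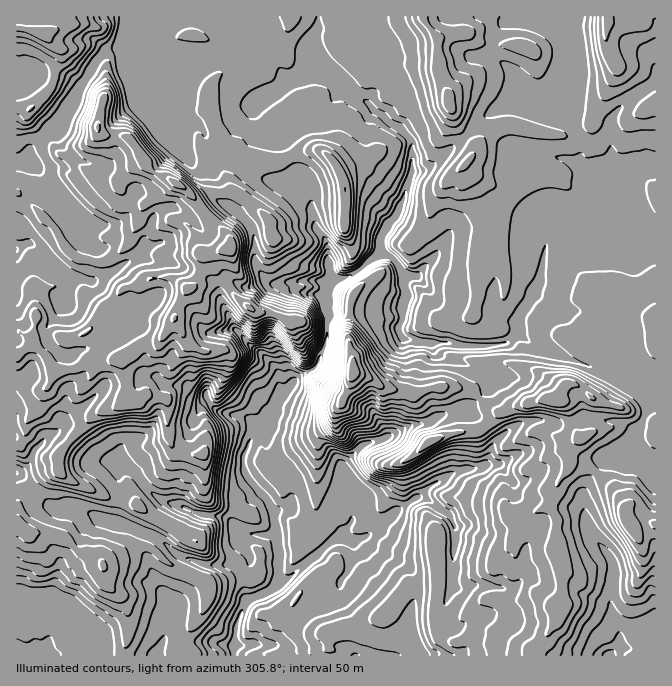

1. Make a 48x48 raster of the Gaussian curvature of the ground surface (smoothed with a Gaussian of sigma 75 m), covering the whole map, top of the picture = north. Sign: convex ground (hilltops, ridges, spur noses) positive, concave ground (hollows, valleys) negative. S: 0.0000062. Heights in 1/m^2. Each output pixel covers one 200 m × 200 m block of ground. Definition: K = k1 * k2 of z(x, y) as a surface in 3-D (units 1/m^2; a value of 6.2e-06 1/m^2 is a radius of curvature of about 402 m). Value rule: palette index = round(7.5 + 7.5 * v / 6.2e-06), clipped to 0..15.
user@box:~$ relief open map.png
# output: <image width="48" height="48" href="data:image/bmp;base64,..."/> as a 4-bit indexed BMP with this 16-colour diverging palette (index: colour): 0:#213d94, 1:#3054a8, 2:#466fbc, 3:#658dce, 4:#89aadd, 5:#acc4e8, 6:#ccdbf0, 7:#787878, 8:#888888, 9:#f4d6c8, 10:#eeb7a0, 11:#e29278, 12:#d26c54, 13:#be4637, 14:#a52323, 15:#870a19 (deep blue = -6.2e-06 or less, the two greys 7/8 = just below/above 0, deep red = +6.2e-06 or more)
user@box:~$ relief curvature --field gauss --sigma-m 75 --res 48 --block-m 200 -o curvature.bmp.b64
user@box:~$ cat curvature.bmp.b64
<image width="48" height="48" href="data:image/bmp;base64,Qk32BAAAAAAAAHYAAAAoAAAAMAAAADAAAAABAAQAAAAAAIAEAAATCwAAEwsAABAAAAAAAAAAlD0hAKhUMAC8b0YAzo1lAN2qiQDoxKwA8NvMAHh4eACIiIgAyNb0AKC37gB4kuIAVGzSADdGvgAjI6UAGQqHAHd3eIdoiIx4iId3iYh3eId4d3eGd4eXiHd4eIiHd3WXZ3d3iHeId3mHh3d3d4d3d4h4d4d3d3d3iYh2eHeId4d3d3iHiId3eHiIh3dneIeHZqeHeIeIiId3eHiIiXd3eIeIh4iHeIioiWh4iIh3d3d4iIeHd3h3iIeHd5eIiHfHR4qIh4h4h3d3dod3d4d3iHiGd5h3eHZYd4Zmh3d4h4d3iXiHeId5Z3eHd5h2d3ZFd4eIiId4h3h3iIh4iHeJd4h3Z4d3d5+4h4eIdoiHd4l4h3d4iIiIiJd4iIh3d4mnl3iHiId4d4t5d3eId4d5poiIeIiIZ4YHeJeHd3eHp7h4eIh3eId7dmiIiHWKeMe1Z3h4d4eGgYOHeJd3aId5mHVneHd2V2iYd4h4d3d4Z4WXd4h4iId4iaacWHh3iId4iIiIZ4ZodnmHiGd4d2V3Z2WYqYiId3mYh4d4eeW/2XiIeoeHiHiId6WHeYiHeGnXh4ZodnBYhLiIdod3h3iHd2iWV4mKmGe3Z4d4Nql698wmp3iHeKh3iHhodXiHZYinZ4h3Wnd3lAhndHlohIdnZ4d4d3iZV4Qal3d3fviXeIhoh3Onl4h+V3iXh4iYani3aHiIeTV5WXeHZ3eJp1pnZ3h4eKZnhHa2eXjLZ101V2mneIiXnId4d3qHaGd4iHaIp2iQCI93d3d3d4dmd2d3iIZ4h3mWd2eq9smJuIt4h4d3d4d4h3h4eHh5h3d1iHZ7cIiJZex4uFl2d3dneIeHeHZYd3iIiHhk2Jj/gNd2pqh4iIiIh3h3iHx5p3iHeoiVX3DPjQCHZ5eIh3h4eHiHeIZ4hoaHlzd2b3d2aZeHmYd3d4h3eHd3eHd3eJh4mLp1FLl0hY14dXd3d4iIeHd3h3d3eId5dINnZ5d3eVB/epiHd4h3d3d3h3iHh3d3eId3W3Z3f6Y2CVd4h4d3iHd3h3d4iIeIeHpr9XuIiklorId3h3h3iId3d3h3h3d4emaY0oyYI9WFmHd4d3h3eHeIh3iHeIh4eHdlZXl3dvh5hneId3iHiHiIh3eHd4h4iIVph4hnZ3h3mHeHd3iId4eId4d3eIh4Z3dWhnd3eJh3d4eHd3iIiIh3eHh3iIh5fddnh4h3iJd4hoiYh3d3d3iHiHiHeIhpB3mHd4d4l4Z3iXaJh4h4iHd4eHh4Z3h6eIiHeHdmind4iYd4mIh3d3d3eHhnaIWnmIiHh4h2h3d4o4iGh4iIiHh3iHV5i6K3iHd3iIh3d3d3h3dkd3eIh3h3eJl3eFaHeHeHiIiHh3iId3e4iHiIeHeHiHmHmPiYh3eIiId4h3eId3jYeIiHiHd3eIiHhfh4iIeHiId3iId3eIeHd3h3eHd3d3hldiZ3eHd3d3d3h3iId3h3d3h3eId5d3h2iEeHeId3eId4h4iHd3mJh4h4d4eYd4h5l3iHd3h4d4d4d4iIiIZ4d3iod3iIeGind5Z3d4h3eId3d4d3iHhph3iHd3h4eHh3h5d3d3d4d3eId3iHd5eHd4h3d3iHhw=="/>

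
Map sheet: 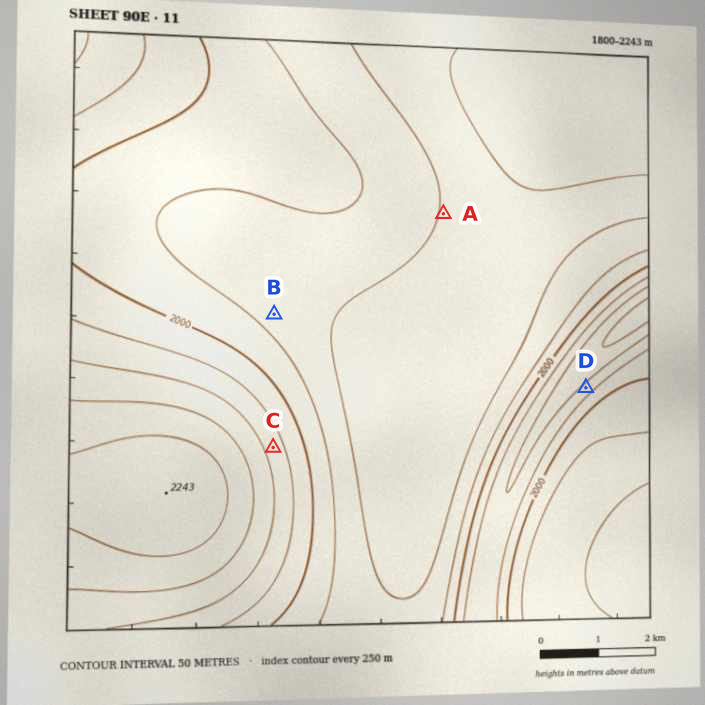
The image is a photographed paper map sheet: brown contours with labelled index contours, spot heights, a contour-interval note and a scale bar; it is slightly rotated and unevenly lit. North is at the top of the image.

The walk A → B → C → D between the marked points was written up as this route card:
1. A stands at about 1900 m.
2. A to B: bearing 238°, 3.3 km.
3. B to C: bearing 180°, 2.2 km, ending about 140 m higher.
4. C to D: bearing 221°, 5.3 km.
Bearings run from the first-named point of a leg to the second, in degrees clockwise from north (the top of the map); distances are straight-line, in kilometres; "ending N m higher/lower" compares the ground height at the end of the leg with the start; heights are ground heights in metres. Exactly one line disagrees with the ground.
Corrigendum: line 4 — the bearing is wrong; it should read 79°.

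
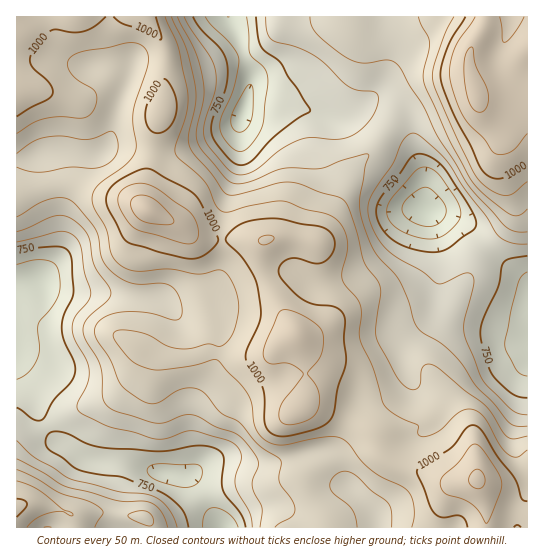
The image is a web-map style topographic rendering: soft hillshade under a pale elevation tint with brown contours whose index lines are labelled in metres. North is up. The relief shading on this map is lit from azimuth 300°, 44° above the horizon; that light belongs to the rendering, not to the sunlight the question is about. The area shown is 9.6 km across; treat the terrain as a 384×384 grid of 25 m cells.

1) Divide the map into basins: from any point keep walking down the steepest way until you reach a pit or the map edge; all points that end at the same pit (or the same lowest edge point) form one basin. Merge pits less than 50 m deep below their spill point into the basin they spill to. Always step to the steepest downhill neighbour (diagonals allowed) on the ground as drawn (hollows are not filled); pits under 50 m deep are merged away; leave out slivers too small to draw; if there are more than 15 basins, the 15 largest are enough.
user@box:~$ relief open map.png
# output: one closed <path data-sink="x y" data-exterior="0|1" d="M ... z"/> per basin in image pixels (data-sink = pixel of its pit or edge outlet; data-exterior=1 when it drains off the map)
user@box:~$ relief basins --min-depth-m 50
<path data-sink="223 527" data-exterior="1" d="M153 212l-2 1 2 2 0 12-9 31 3 49-6 28-5 10 5 5 0 13-6 12-22 21-54 21-34 22-8 7-1 81 427 1 1-22 3-9 8-12 10-4-19 0-49-17-17-11-5-18-6-4-50-22-16-3 4-17-4-40-4-11-20-31-12-25-6-21 0-14 3-6-14-2-49 0-10-4-16-12z"/><path data-sink="425 210" data-exterior="0" d="M527 16l-41 0-2 10-15 28 3 24-26 2-24 7-9 5-14 14-19 36-27 28-36 71-20-4-23 0-9 3-4 7 2 22 6 20 10 18 20 31 4 11 4 37-4 20 16 3 50 22 6 4 5 18 17 11 49 17 19 0-10 4-8 12-3 9 1 22 83-1-1-14-33-9-10-10-7-13-1-24-4-11-23-17-8-8 0-26-12-24-2-10 2-12 38-68 9-24 29-28 8-15-1-15-13-38 2-28-4-8-16-18-4-10 26-4 25 1z"/><path data-sink="242 114" data-exterior="0" d="M485 16l-340 0 18 26 2 8 0 25-4 36-17 79 0 16 5 5 26 12 16 12 10 4 66 1 7-3 23 0 20 4 36-71 27-28 19-36 14-14 9-5 24-7 26-2-3-24 15-28z"/><path data-sink="38 281" data-exterior="0" d="M73 184l-22 1-35 9 1 254 8-9 34-22 23-10 23-7 12-7 18-18 6-12 0-13-5-5 5-10 6-28-3-49 8-24 1-19-10-8-13-7-27-4z"/><path data-sink="527 335" data-exterior="1" d="M521 93l-44 4 4 10 16 18 4 8-2 28 13 38 1 15-8 15-29 28-9 24-38 68-2 12 2 10 12 24 0 26 8 8 23 17 4 11 1 24 7 13 10 10 33 9 1-418z"/>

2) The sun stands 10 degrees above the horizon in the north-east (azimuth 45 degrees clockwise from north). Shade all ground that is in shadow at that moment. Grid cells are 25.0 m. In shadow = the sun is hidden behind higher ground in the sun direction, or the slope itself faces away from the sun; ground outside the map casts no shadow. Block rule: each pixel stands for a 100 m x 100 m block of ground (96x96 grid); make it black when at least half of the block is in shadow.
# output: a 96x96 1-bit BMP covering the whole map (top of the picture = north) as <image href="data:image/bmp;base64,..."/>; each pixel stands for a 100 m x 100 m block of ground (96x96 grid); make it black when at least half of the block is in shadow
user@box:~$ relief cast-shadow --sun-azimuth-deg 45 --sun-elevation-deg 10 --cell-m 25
<image width="96" height="96" href="data:image/bmp;base64,Qk2+BAAAAAAAAD4AAAAoAAAAYAAAAGAAAAABAAEAAAAAAIAEAAATCwAAEwsAAAIAAAAAAAAA////AAAAAAAAAAAAB/wAAAAAAAAAAAAAB/gAAAAAAAAAAAAAB/gAAAAACAAAAAAAB/gAAAAAHAAAAAAAB/gAAAAAHAAAAAAAA/AAAAAIHAAAAAAAD+AAAAAYCAAAAAAAH8AAAAAQAAAAAAAAHwAAAPAAAAAAAAAAP8AAAfgAAAAAAAAAP/AAAfgAAAAAAAAAP/wAAfAAAAAAAAAAf/4AAcAAAAAAAAAA//+AAAAAAAAAAAAA///AAAAAAAAAAAAA///gAAAAAAAAAAAAf//8AAAAAAAAAAAAf//8AAAAAAAAAAAAf/+AAAAAAAAAAAAAP/8AAAAAAAAAAAAAHAwAAAAAAAAAAAAAAAAAAAAAAAAAAAAAAAAAAAAAAAAAAAAAAAAAAAAAAAAAAAAAAAAAAAAAAAAAAAAAAAAAAAAAAAAAAAAAAAAAAAAAAAAAfAAAABgAAAAAAAAA/4AAABwAAAAAAAAB/8AAABwAAAAAAAAB/+AAAAgAAAAAAAAB/+AAAAAAAAAAAAAB/+AAAAAAAAAAAAAB/8AAAAAAAAAAAAAB/8AAAAAAAAAAAAAA/wAAAAAAAAAAAAAA/gAAAAAAAAAAAAAAYAAAAAAAAAAAAAAAAAAAAAAAAAAAAAAAAAAAAAAAAAAAAAAAAAAAAAAAAAAAAAAAAAAAAAAAAAAAAAAH4AAAAAAAAAAAAAAP/wAAAAAAAAAAAAAP/8AAAAAAAAAAAAAP//AAAAAAAAAAAAAf//wAAAAAAAAAAAAP//wAAAAAAAAAAAAP//gAAAAAAAAAAAAP//AAAAAAAAAAAAAH/+AAAAAAAAAAAAAH/8AAAAAAAAAAAAAD//AAAAAAAAAAAAAB///8AAAAAAAAAPwB///8AAAAAAAP//wA///4AAAAAAA///wA///gAAAAAAB///wAf/+AAAAAAAD///gAf/8AAAAAAAH///AAP/4AAAAAAAH///AADPgAAAAAAAP///AAAAAAAAAAAAP//+AAAAAAAAAAAAP//+AAAAAAAAAAAAH//8AAAAAAAAAAAAH//8AAAAAAAAAAAAH//4AAAAAAAAAAAAH//4AAAAAAAAAAAAH//wAAAAAAAAAAAAD//wAAAAAAAAAAAAD//gAAAAAAAAAAAAD//gAAAAAAAAAAAAD//gAAAAAAAAAAAAD//gAAAAAAAAAAAAD//gAAAAAAAAAAAAD//gAAAAAAAAAAAAD//AAAAAAAAAAAAAD//AAAAAAAAAAAAAD//AAAAAAAAAAAAAD/+AAAAAAAAAAAAAB/+AAAAAAAAAAAAAB/8AAAAAAAAAAAAAA/8AAAAAAAAAAAAAA/4AAAAAAAAAAAAAAf4AAAAAAAAAAAAAAPwAAAAAAAAA4AAAAHwAAAAAAAAB8AAAADgAAAAAAAAB8AAAABgAAAAAAAAB8AAAAAAAAAAAHAAB8AAAAAAAAAAAHAAD8AAAAAAAAAAAGAAD8AAAAAAAAAAAAAAD4AAAAAAAAAAAAAAD4AAAAAAAAAAAAAAD4AAAAAAAAAAAAAAD4AAAAAAAA="/>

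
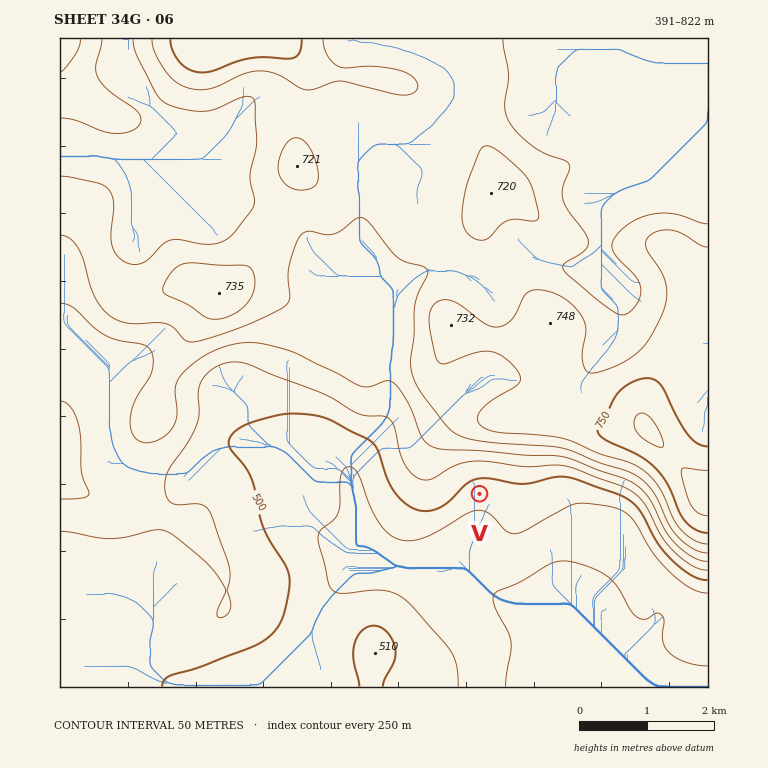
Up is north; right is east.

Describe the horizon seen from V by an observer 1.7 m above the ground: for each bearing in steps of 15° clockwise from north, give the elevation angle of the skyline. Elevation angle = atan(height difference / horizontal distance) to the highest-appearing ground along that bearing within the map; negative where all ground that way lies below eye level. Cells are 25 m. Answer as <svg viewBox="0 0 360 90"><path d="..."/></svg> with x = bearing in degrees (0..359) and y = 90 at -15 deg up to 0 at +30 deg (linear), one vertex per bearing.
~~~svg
<svg viewBox="0 0 360 90"><path d="M0 35l15-1 15 2 15 3 15 4 15 3 15 2 15 6 15 7 15 1 15 1 15 0 15-1 15-2 15-1 15 1 15-2 15-3 15-4 15-2 15-2 15-2 15-4 15-4"/></svg>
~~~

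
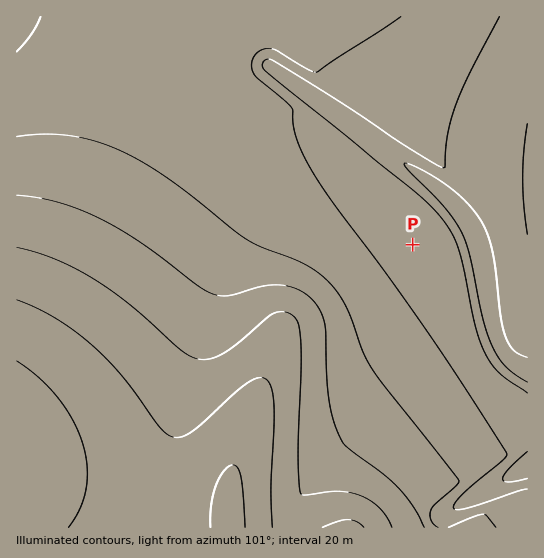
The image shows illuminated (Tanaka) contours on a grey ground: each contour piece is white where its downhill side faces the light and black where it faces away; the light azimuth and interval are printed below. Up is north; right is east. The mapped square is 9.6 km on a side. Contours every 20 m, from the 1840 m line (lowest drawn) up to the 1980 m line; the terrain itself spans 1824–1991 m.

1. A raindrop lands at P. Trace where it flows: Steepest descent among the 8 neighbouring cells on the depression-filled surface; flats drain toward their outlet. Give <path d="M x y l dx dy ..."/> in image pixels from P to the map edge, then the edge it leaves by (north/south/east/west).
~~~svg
<path d="M413 245l-68 68-18 0-1 1-5 0-6 3-4 0-1 1-7 1-4 3-2 0-19 19 0 2-4 8 0 3-3 4-1 7-3 4-1 6-3 4 0 3-2 4 0 3-4 8-2 6-2 4-2 7-2 4 0 3-2 1-2 11-4 9 0 4-4 9 0 4-3 7 0 5-1 2 0 5-2 1 0 7-1 1 0 12-1 2 0 26"/>
exit: south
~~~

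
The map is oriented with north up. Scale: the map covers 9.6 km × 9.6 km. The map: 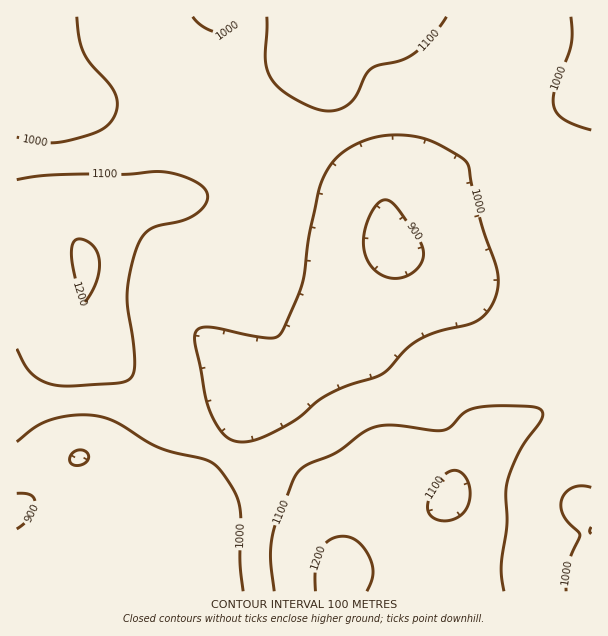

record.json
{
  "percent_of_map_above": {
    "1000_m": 70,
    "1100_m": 22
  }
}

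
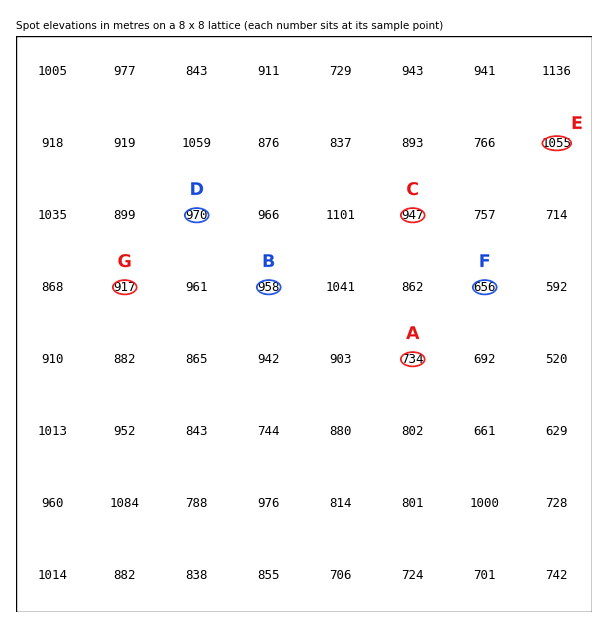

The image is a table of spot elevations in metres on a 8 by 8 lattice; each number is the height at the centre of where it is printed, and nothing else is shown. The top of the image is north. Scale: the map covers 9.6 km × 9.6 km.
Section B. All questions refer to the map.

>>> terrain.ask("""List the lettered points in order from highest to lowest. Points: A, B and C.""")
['B', 'C', 'A']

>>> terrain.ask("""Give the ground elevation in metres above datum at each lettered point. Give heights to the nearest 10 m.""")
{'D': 970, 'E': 1060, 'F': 660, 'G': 920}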